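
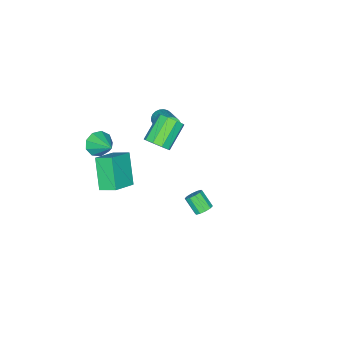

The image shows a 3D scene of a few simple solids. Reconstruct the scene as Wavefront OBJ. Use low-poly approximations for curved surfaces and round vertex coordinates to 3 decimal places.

v 0.444 -3.352 -5.419
v -0.434 -4.305 -3.779
v 0.208 -2.373 -4.976
v -0.67 -3.326 -3.337
v 1.97 -3.354 -4.603
v 1.092 -4.307 -2.964
v 1.734 -2.375 -4.161
v 0.856 -3.328 -2.521
v -3.836 -3.485 -2.852
v -3.375 -3.545 -3.278
v -2.404 -2.215 -2.414
v -2.864 -2.155 -1.988
v -3.516 -3.373 -3.383
v -2.545 -2.043 -2.519
v -3.706 -3.219 -3.408
v -2.734 -1.889 -2.544
v -3.915 -3.105 -3.348
v -2.944 -1.775 -2.484
v -4.112 -3.049 -3.213
v -3.141 -1.719 -2.349
v -4.268 -3.059 -3.022
v -3.296 -1.729 -2.158
v -4.357 -3.134 -2.806
v -3.386 -1.804 -1.942
v -4.367 -3.263 -2.597
v -3.396 -1.933 -1.733
v -4.296 -3.425 -2.426
v -3.325 -2.095 -1.562
v -4.155 -3.597 -2.321
v -3.184 -2.267 -1.457
v -3.966 -3.751 -2.296
v -2.994 -2.421 -1.432
v -3.756 -3.865 -2.356
v -2.785 -2.535 -1.492
v -3.559 -3.921 -2.491
v -2.588 -2.591 -1.627
v -3.404 -3.911 -2.682
v -2.432 -2.581 -1.818
v -3.314 -3.836 -2.898
v -2.343 -2.506 -2.034
v -3.304 -3.707 -3.107
v -2.333 -2.377 -2.243
v 2.426 4.031 -1.045
v 2.931 3.916 -1.087
v 2.82 3.153 -0.316
v 2.314 3.269 -0.275
v 2.899 4.145 -0.864
v 2.788 3.383 -0.093
v 2.687 4.331 -0.711
v 2.576 3.569 0.06
v 2.375 4.403 -0.685
v 2.264 3.64 0.086
v 2.082 4.332 -0.797
v 1.971 3.57 -0.026
v 1.92 4.147 -1.004
v 1.809 3.384 -0.233
v 1.952 3.917 -1.227
v 1.841 3.155 -0.456
v 2.164 3.731 -1.38
v 2.053 2.969 -0.609
v 2.476 3.66 -1.406
v 2.365 2.897 -0.635
v 2.769 3.73 -1.294
v 2.658 2.968 -0.523
v -1.061 -1.707 -1.908
v -0.634 -2.133 -1.381
v -2.073 -2.219 -0.286
v -2.499 -1.793 -0.812
v -0.585 -1.598 -1.274
v -2.023 -1.685 -0.179
v -0.758 -1.115 -1.463
v -2.196 -1.201 -0.368
v -1.072 -0.908 -1.86
v -2.511 -0.995 -0.765
v -1.382 -1.075 -2.279
v -2.82 -1.162 -1.184
v -1.541 -1.538 -2.525
v -2.979 -1.624 -1.43
v -1.475 -2.079 -2.481
v -2.914 -2.166 -1.386
v -1.216 -2.447 -2.17
v -2.654 -2.533 -1.074
v -0.884 -2.468 -1.735
v -2.322 -2.554 -0.64
v 0.848 -4.212 -1.797
v 1.632 -4.486 -1.812
v 1.312 -2.928 -1.003
v 1.529 -4.166 -2.27
v 1.108 -3.868 -2.506
v 0.565 -3.731 -2.411
v 0.155 -3.819 -2.028
v 0.069 -4.091 -1.538
v 0.348 -4.42 -1.168
v 0.861 -4.652 -1.093
v 1.368 -4.678 -1.347
f 2 4 1
f 5 2 1
f 1 4 3
f 3 5 1
f 2 8 4
f 6 2 5
f 6 8 2
f 4 8 3
f 7 5 3
f 3 8 7
f 7 6 5
f 8 6 7
f 10 9 13
f 10 13 11
f 11 13 14
f 11 14 12
f 13 9 15
f 13 15 14
f 14 15 16
f 14 16 12
f 15 9 17
f 15 17 16
f 16 17 18
f 16 18 12
f 17 9 19
f 17 19 18
f 18 19 20
f 18 20 12
f 19 9 21
f 19 21 20
f 20 21 22
f 20 22 12
f 21 9 23
f 21 23 22
f 22 23 24
f 22 24 12
f 23 9 25
f 23 25 24
f 24 25 26
f 24 26 12
f 25 9 27
f 25 27 26
f 26 27 28
f 26 28 12
f 27 9 29
f 27 29 28
f 28 29 30
f 28 30 12
f 29 9 31
f 29 31 30
f 30 31 32
f 30 32 12
f 31 9 33
f 31 33 32
f 32 33 34
f 32 34 12
f 33 9 35
f 33 35 34
f 34 35 36
f 34 36 12
f 35 9 37
f 35 37 36
f 36 37 38
f 36 38 12
f 37 9 39
f 37 39 38
f 38 39 40
f 38 40 12
f 39 9 41
f 39 41 40
f 40 41 42
f 40 42 12
f 41 9 10
f 41 10 42
f 42 10 11
f 42 11 12
f 44 43 47
f 44 47 45
f 45 47 48
f 45 48 46
f 47 43 49
f 47 49 48
f 48 49 50
f 48 50 46
f 49 43 51
f 49 51 50
f 50 51 52
f 50 52 46
f 51 43 53
f 51 53 52
f 52 53 54
f 52 54 46
f 53 43 55
f 53 55 54
f 54 55 56
f 54 56 46
f 55 43 57
f 55 57 56
f 56 57 58
f 56 58 46
f 57 43 59
f 57 59 58
f 58 59 60
f 58 60 46
f 59 43 61
f 59 61 60
f 60 61 62
f 60 62 46
f 61 43 63
f 61 63 62
f 62 63 64
f 62 64 46
f 63 43 44
f 63 44 64
f 64 44 45
f 64 45 46
f 66 65 69
f 66 69 67
f 67 69 70
f 67 70 68
f 69 65 71
f 69 71 70
f 70 71 72
f 70 72 68
f 71 65 73
f 71 73 72
f 72 73 74
f 72 74 68
f 73 65 75
f 73 75 74
f 74 75 76
f 74 76 68
f 75 65 77
f 75 77 76
f 76 77 78
f 76 78 68
f 77 65 79
f 77 79 78
f 78 79 80
f 78 80 68
f 79 65 81
f 79 81 80
f 80 81 82
f 80 82 68
f 81 65 83
f 81 83 82
f 82 83 84
f 82 84 68
f 83 65 66
f 83 66 84
f 84 66 67
f 84 67 68
f 86 85 88
f 86 88 87
f 88 85 89
f 88 89 87
f 89 85 90
f 89 90 87
f 90 85 91
f 90 91 87
f 91 85 92
f 91 92 87
f 92 85 93
f 92 93 87
f 93 85 94
f 93 94 87
f 94 85 95
f 94 95 87
f 95 85 86
f 95 86 87



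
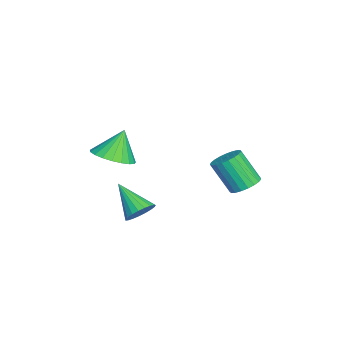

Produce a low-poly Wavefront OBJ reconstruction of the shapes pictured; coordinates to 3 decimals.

v 3.035 -2.809 0.79
v 4.016 -2.72 1.123
v 2.525 -2.351 2.17
v 3.939 -2.326 0.964
v 3.706 -2.015 0.775
v 3.357 -1.841 0.588
v 2.952 -1.835 0.436
v 2.561 -1.997 0.346
v 2.253 -2.299 0.332
v 2.079 -2.69 0.398
v 2.071 -3.101 0.531
v 2.229 -3.462 0.71
v 2.527 -3.71 0.902
v 2.913 -3.802 1.075
v 3.319 -3.722 1.199
v 3.677 -3.485 1.252
v 3.923 -3.13 1.225
v 4.217 -1.511 -1.915
v 4.857 -1.785 -1.61
v 3.223 -2.569 -0.785
v 4.798 -1.534 -1.426
v 4.639 -1.28 -1.327
v 4.408 -1.065 -1.33
v 4.143 -0.927 -1.434
v 3.891 -0.891 -1.621
v 3.695 -0.961 -1.859
v 3.59 -1.127 -2.107
v 3.593 -1.359 -2.322
v 3.704 -1.617 -2.466
v 3.904 -1.857 -2.515
v 4.157 -2.037 -2.46
v 4.422 -2.127 -2.311
v 4.65 -2.109 -2.094
v 4.804 -1.989 -1.846
v 0.519 2.771 -2.305
v 1.204 2.384 -2.371
v 0.826 1.461 -0.86
v 0.141 1.849 -0.795
v 1.29 2.644 -2.19
v 0.912 1.722 -0.68
v 1.243 2.927 -2.03
v 0.865 2.004 -0.519
v 1.07 3.182 -1.917
v 0.692 2.26 -0.406
v 0.802 3.367 -1.871
v 0.425 2.444 -0.36
v 0.485 3.449 -1.9
v 0.108 2.526 -0.389
v 0.174 3.413 -2
v -0.203 2.491 -0.489
v -0.077 3.267 -2.152
v -0.455 2.344 -0.641
v -0.226 3.034 -2.331
v -0.603 2.112 -0.82
v -0.245 2.757 -2.505
v -0.623 1.834 -0.994
v -0.133 2.482 -2.645
v -0.511 1.559 -1.134
v 0.092 2.257 -2.726
v -0.286 1.334 -1.216
v 0.391 2.121 -2.735
v 0.013 1.198 -1.224
v 0.712 2.097 -2.669
v 0.334 1.174 -1.158
v 1 2.19 -2.54
v 0.622 1.267 -1.029
f 2 1 4
f 2 4 3
f 4 1 5
f 4 5 3
f 5 1 6
f 5 6 3
f 6 1 7
f 6 7 3
f 7 1 8
f 7 8 3
f 8 1 9
f 8 9 3
f 9 1 10
f 9 10 3
f 10 1 11
f 10 11 3
f 11 1 12
f 11 12 3
f 12 1 13
f 12 13 3
f 13 1 14
f 13 14 3
f 14 1 15
f 14 15 3
f 15 1 16
f 15 16 3
f 16 1 17
f 16 17 3
f 17 1 2
f 17 2 3
f 19 18 21
f 19 21 20
f 21 18 22
f 21 22 20
f 22 18 23
f 22 23 20
f 23 18 24
f 23 24 20
f 24 18 25
f 24 25 20
f 25 18 26
f 25 26 20
f 26 18 27
f 26 27 20
f 27 18 28
f 27 28 20
f 28 18 29
f 28 29 20
f 29 18 30
f 29 30 20
f 30 18 31
f 30 31 20
f 31 18 32
f 31 32 20
f 32 18 33
f 32 33 20
f 33 18 34
f 33 34 20
f 34 18 19
f 34 19 20
f 36 35 39
f 36 39 37
f 37 39 40
f 37 40 38
f 39 35 41
f 39 41 40
f 40 41 42
f 40 42 38
f 41 35 43
f 41 43 42
f 42 43 44
f 42 44 38
f 43 35 45
f 43 45 44
f 44 45 46
f 44 46 38
f 45 35 47
f 45 47 46
f 46 47 48
f 46 48 38
f 47 35 49
f 47 49 48
f 48 49 50
f 48 50 38
f 49 35 51
f 49 51 50
f 50 51 52
f 50 52 38
f 51 35 53
f 51 53 52
f 52 53 54
f 52 54 38
f 53 35 55
f 53 55 54
f 54 55 56
f 54 56 38
f 55 35 57
f 55 57 56
f 56 57 58
f 56 58 38
f 57 35 59
f 57 59 58
f 58 59 60
f 58 60 38
f 59 35 61
f 59 61 60
f 60 61 62
f 60 62 38
f 61 35 63
f 61 63 62
f 62 63 64
f 62 64 38
f 63 35 65
f 63 65 64
f 64 65 66
f 64 66 38
f 65 35 36
f 65 36 66
f 66 36 37
f 66 37 38



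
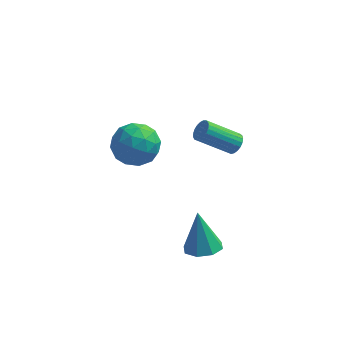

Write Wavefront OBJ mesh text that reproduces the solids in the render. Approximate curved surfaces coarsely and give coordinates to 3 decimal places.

v 4.654 0.439 0.647
v 4.912 0.621 1.048
v 3.584 0.243 2.074
v 3.326 0.061 1.673
v 4.809 0.794 0.979
v 3.481 0.415 2.005
v 4.68 0.905 0.853
v 3.352 0.527 1.879
v 4.547 0.936 0.691
v 3.219 0.557 1.717
v 4.431 0.881 0.522
v 3.103 0.502 1.547
v 4.355 0.749 0.374
v 3.027 0.371 1.4
v 4.33 0.564 0.274
v 3.002 0.186 1.299
v 4.361 0.357 0.238
v 3.033 -0.021 1.263
v 4.443 0.165 0.273
v 3.115 -0.213 1.298
v 4.561 0.02 0.372
v 3.233 -0.359 1.398
v 4.695 -0.053 0.519
v 3.368 -0.431 1.545
v 4.823 -0.04 0.689
v 3.495 -0.419 1.714
v 4.921 0.055 0.851
v 3.593 -0.323 1.876
v 4.973 0.217 0.978
v 3.645 -0.162 2.003
v 4.969 0.417 1.047
v 3.641 0.039 2.073
v 1.128 -1.977 3.232
v 2.078 -2.364 3.136
v 0.522 -3.516 3.444
v 1.472 -3.903 3.348
v 1.225 -3.346 4.179
v 1.599 -2.395 4.048
v 1.001 -3.485 2.532
v 1.375 -2.534 2.401
v 1.999 -3.296 2.703
v 2.138 -3.21 3.72
v 0.462 -2.67 2.86
v 0.601 -2.584 3.877
v 1.656 -2.035 3.165
v 0.944 -3.845 3.415
v 0.799 -3.517 3.903
v 1.357 -3.745 3.846
v 1.375 -2.054 3.702
v 1.933 -2.281 3.645
v 1.432 -2.859 4.258
v 0.667 -3.599 2.935
v 1.225 -3.826 2.878
v 1.243 -2.135 2.734
v 1.801 -2.363 2.677
v 1.168 -3.021 2.322
v 2.168 -2.811 2.854
v 1.812 -3.715 2.979
v 1.535 -3.469 2.5
v 1.755 -2.91 2.423
v 2.25 -2.76 3.452
v 1.894 -3.665 3.577
v 1.748 -3.338 4.065
v 1.968 -2.779 3.988
v 2.204 -3.308 3.198
v 0.706 -2.215 3.003
v 0.35 -3.12 3.128
v 0.632 -3.101 2.592
v 0.852 -2.542 2.515
v 0.788 -2.165 3.601
v 0.432 -3.069 3.726
v 0.845 -2.97 4.157
v 1.065 -2.411 4.08
v 0.396 -2.572 3.382
v 4.078 -3.805 -2.009
v 4.856 -3.887 -1.842
v 3.762 -3.295 -0.291
v 4.716 -3.323 -2.035
v 4.203 -3.041 -2.213
v 3.616 -3.207 -2.272
v 3.3 -3.723 -2.177
v 3.44 -4.287 -1.984
v 3.954 -4.568 -1.806
v 4.54 -4.403 -1.747
f 2 1 5
f 2 5 3
f 3 5 6
f 3 6 4
f 5 1 7
f 5 7 6
f 6 7 8
f 6 8 4
f 7 1 9
f 7 9 8
f 8 9 10
f 8 10 4
f 9 1 11
f 9 11 10
f 10 11 12
f 10 12 4
f 11 1 13
f 11 13 12
f 12 13 14
f 12 14 4
f 13 1 15
f 13 15 14
f 14 15 16
f 14 16 4
f 15 1 17
f 15 17 16
f 16 17 18
f 16 18 4
f 17 1 19
f 17 19 18
f 18 19 20
f 18 20 4
f 19 1 21
f 19 21 20
f 20 21 22
f 20 22 4
f 21 1 23
f 21 23 22
f 22 23 24
f 22 24 4
f 23 1 25
f 23 25 24
f 24 25 26
f 24 26 4
f 25 1 27
f 25 27 26
f 26 27 28
f 26 28 4
f 27 1 29
f 27 29 28
f 28 29 30
f 28 30 4
f 29 1 31
f 29 31 30
f 30 31 32
f 30 32 4
f 31 1 2
f 31 2 32
f 32 2 3
f 32 3 4
f 33 70 49
f 70 44 73
f 49 73 38
f 70 73 49
f 33 49 45
f 49 38 50
f 45 50 34
f 49 50 45
f 33 45 54
f 45 34 55
f 54 55 40
f 45 55 54
f 33 54 66
f 54 40 69
f 66 69 43
f 54 69 66
f 33 66 70
f 66 43 74
f 70 74 44
f 66 74 70
f 34 50 61
f 50 38 64
f 61 64 42
f 50 64 61
f 38 73 51
f 73 44 72
f 51 72 37
f 73 72 51
f 44 74 71
f 74 43 67
f 71 67 35
f 74 67 71
f 43 69 68
f 69 40 56
f 68 56 39
f 69 56 68
f 40 55 60
f 55 34 57
f 60 57 41
f 55 57 60
f 36 62 48
f 62 42 63
f 48 63 37
f 62 63 48
f 36 48 46
f 48 37 47
f 46 47 35
f 48 47 46
f 36 46 53
f 46 35 52
f 53 52 39
f 46 52 53
f 36 53 58
f 53 39 59
f 58 59 41
f 53 59 58
f 36 58 62
f 58 41 65
f 62 65 42
f 58 65 62
f 37 63 51
f 63 42 64
f 51 64 38
f 63 64 51
f 35 47 71
f 47 37 72
f 71 72 44
f 47 72 71
f 39 52 68
f 52 35 67
f 68 67 43
f 52 67 68
f 41 59 60
f 59 39 56
f 60 56 40
f 59 56 60
f 42 65 61
f 65 41 57
f 61 57 34
f 65 57 61
f 76 75 78
f 76 78 77
f 78 75 79
f 78 79 77
f 79 75 80
f 79 80 77
f 80 75 81
f 80 81 77
f 81 75 82
f 81 82 77
f 82 75 83
f 82 83 77
f 83 75 84
f 83 84 77
f 84 75 76
f 84 76 77



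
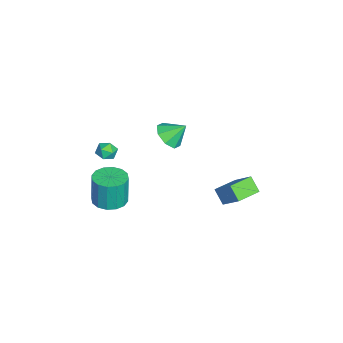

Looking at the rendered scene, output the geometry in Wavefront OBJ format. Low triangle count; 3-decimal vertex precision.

v 1.636 -0.29 2.783
v 2.401 0.067 2.417
v 1.624 0.63 3.657
v 1.815 0.332 2.13
v 1.125 0.233 2.225
v 0.734 -0.173 2.647
v 0.871 -0.648 3.149
v 1.457 -0.913 3.436
v 2.147 -0.814 3.341
v 2.538 -0.408 2.919
v 2.557 -3.38 -2.058
v 3.1 -2.552 -2.042
v 2.986 -2.513 -0.186
v 2.443 -3.34 -0.202
v 2.615 -2.392 -2.075
v 2.501 -2.352 -0.219
v 2.114 -2.496 -2.104
v 2 -2.456 -0.248
v 1.732 -2.837 -2.12
v 1.617 -2.797 -0.264
v 1.571 -3.323 -2.12
v 1.456 -3.284 -0.264
v 1.674 -3.825 -2.103
v 1.56 -3.785 -0.247
v 2.014 -4.207 -2.074
v 1.9 -4.168 -0.218
v 2.499 -4.368 -2.041
v 2.385 -4.328 -0.185
v 3 -4.264 -2.012
v 2.886 -4.224 -0.156
v 3.383 -3.923 -1.996
v 3.268 -3.883 -0.14
v 3.544 -3.436 -1.996
v 3.429 -3.397 -0.14
v 3.44 -2.935 -2.013
v 3.326 -2.895 -0.157
v 2.233 -3.148 1.188
v 2.559 -3.662 1.422
v 1.381 -3.438 1.738
v 1.707 -3.952 1.972
v 1.872 -3.349 2.158
v 2.398 -3.17 1.818
v 1.542 -3.93 1.342
v 2.068 -3.751 1.002
v 2.132 -4.145 1.517
v 2.335 -3.786 2.022
v 1.605 -3.314 1.138
v 1.808 -2.955 1.643
v 0.054 3.681 -3.602
v -0.509 3.195 -2.834
v 0.878 4.558 -2.444
v 0.315 4.071 -1.675
v 1.085 2.609 -3.525
v 0.522 2.122 -2.756
v 1.909 3.485 -2.366
v 1.346 2.999 -1.598
f 2 1 4
f 2 4 3
f 4 1 5
f 4 5 3
f 5 1 6
f 5 6 3
f 6 1 7
f 6 7 3
f 7 1 8
f 7 8 3
f 8 1 9
f 8 9 3
f 9 1 10
f 9 10 3
f 10 1 2
f 10 2 3
f 12 11 15
f 12 15 13
f 13 15 16
f 13 16 14
f 15 11 17
f 15 17 16
f 16 17 18
f 16 18 14
f 17 11 19
f 17 19 18
f 18 19 20
f 18 20 14
f 19 11 21
f 19 21 20
f 20 21 22
f 20 22 14
f 21 11 23
f 21 23 22
f 22 23 24
f 22 24 14
f 23 11 25
f 23 25 24
f 24 25 26
f 24 26 14
f 25 11 27
f 25 27 26
f 26 27 28
f 26 28 14
f 27 11 29
f 27 29 28
f 28 29 30
f 28 30 14
f 29 11 31
f 29 31 30
f 30 31 32
f 30 32 14
f 31 11 33
f 31 33 32
f 32 33 34
f 32 34 14
f 33 11 35
f 33 35 34
f 34 35 36
f 34 36 14
f 35 11 12
f 35 12 36
f 36 12 13
f 36 13 14
f 37 48 42
f 37 42 38
f 37 38 44
f 37 44 47
f 37 47 48
f 38 42 46
f 42 48 41
f 48 47 39
f 47 44 43
f 44 38 45
f 40 46 41
f 40 41 39
f 40 39 43
f 40 43 45
f 40 45 46
f 41 46 42
f 39 41 48
f 43 39 47
f 45 43 44
f 46 45 38
f 50 52 49
f 53 50 49
f 49 52 51
f 51 53 49
f 50 56 52
f 54 50 53
f 54 56 50
f 52 56 51
f 55 53 51
f 51 56 55
f 55 54 53
f 56 54 55



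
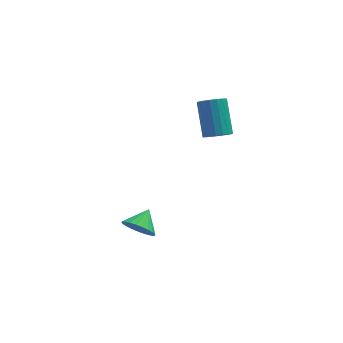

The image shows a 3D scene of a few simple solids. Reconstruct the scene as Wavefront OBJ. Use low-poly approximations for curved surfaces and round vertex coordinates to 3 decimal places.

v -3.391 -2.617 -3.574
v -2.915 -3.281 -3.05
v -2.749 -1.663 -2.946
v -2.684 -3.241 -3.347
v -2.56 -3.107 -3.678
v -2.563 -2.898 -3.994
v -2.692 -2.646 -4.245
v -2.927 -2.39 -4.395
v -3.233 -2.168 -4.419
v -3.563 -2.015 -4.314
v -3.867 -1.953 -4.097
v -4.098 -1.993 -3.8
v -4.222 -2.128 -3.469
v -4.219 -2.337 -3.153
v -4.09 -2.588 -2.902
v -3.855 -2.845 -2.753
v -3.549 -3.066 -2.728
v -3.219 -3.219 -2.833
v 0.915 -0.827 2.203
v 1.281 -0.333 1.708
v 1.151 1.241 3.181
v 0.785 0.747 3.677
v 0.915 -0.287 1.626
v 0.785 1.287 3.1
v 0.548 -0.365 1.677
v 0.419 1.209 3.151
v 0.266 -0.549 1.849
v 0.136 1.025 3.323
v 0.132 -0.796 2.101
v 0.002 0.777 3.575
v 0.178 -1.051 2.377
v 0.048 0.523 3.851
v 0.392 -1.254 2.613
v 0.262 0.32 4.087
v 0.726 -1.359 2.755
v 0.597 0.214 4.229
v 1.104 -1.343 2.771
v 0.974 0.231 4.245
v 1.438 -1.208 2.656
v 1.308 0.366 4.13
v 1.652 -0.986 2.438
v 1.522 0.588 3.912
v 1.698 -0.727 2.166
v 1.568 0.846 3.64
v 1.564 -0.491 1.902
v 1.434 1.082 3.376
f 2 1 4
f 2 4 3
f 4 1 5
f 4 5 3
f 5 1 6
f 5 6 3
f 6 1 7
f 6 7 3
f 7 1 8
f 7 8 3
f 8 1 9
f 8 9 3
f 9 1 10
f 9 10 3
f 10 1 11
f 10 11 3
f 11 1 12
f 11 12 3
f 12 1 13
f 12 13 3
f 13 1 14
f 13 14 3
f 14 1 15
f 14 15 3
f 15 1 16
f 15 16 3
f 16 1 17
f 16 17 3
f 17 1 18
f 17 18 3
f 18 1 2
f 18 2 3
f 20 19 23
f 20 23 21
f 21 23 24
f 21 24 22
f 23 19 25
f 23 25 24
f 24 25 26
f 24 26 22
f 25 19 27
f 25 27 26
f 26 27 28
f 26 28 22
f 27 19 29
f 27 29 28
f 28 29 30
f 28 30 22
f 29 19 31
f 29 31 30
f 30 31 32
f 30 32 22
f 31 19 33
f 31 33 32
f 32 33 34
f 32 34 22
f 33 19 35
f 33 35 34
f 34 35 36
f 34 36 22
f 35 19 37
f 35 37 36
f 36 37 38
f 36 38 22
f 37 19 39
f 37 39 38
f 38 39 40
f 38 40 22
f 39 19 41
f 39 41 40
f 40 41 42
f 40 42 22
f 41 19 43
f 41 43 42
f 42 43 44
f 42 44 22
f 43 19 45
f 43 45 44
f 44 45 46
f 44 46 22
f 45 19 20
f 45 20 46
f 46 20 21
f 46 21 22



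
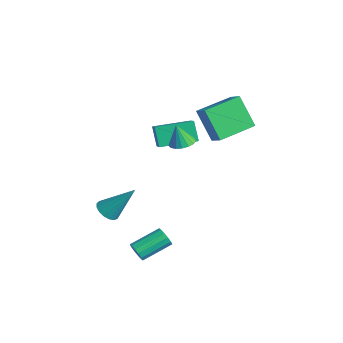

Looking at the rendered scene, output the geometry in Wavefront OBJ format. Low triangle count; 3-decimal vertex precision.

v 0.868 -1.488 1.714
v 1.413 -1.195 1.874
v 0.652 -1.692 2.826
v 1.206 -0.969 1.875
v 0.921 -0.863 1.84
v 0.624 -0.899 1.775
v 0.382 -1.071 1.697
v 0.252 -1.338 1.623
v 0.263 -1.639 1.57
v 0.412 -1.906 1.549
v 0.666 -2.077 1.567
v 0.965 -2.113 1.618
v 1.243 -2.006 1.692
v 1.434 -1.78 1.77
v 1.496 -1.487 1.836
v -0.987 -4.417 -3.208
v -0.4 -4.37 -3.507
v -0.293 -3.323 -1.672
v -0.56 -4.119 -3.614
v -0.818 -3.937 -3.627
v -1.114 -3.864 -3.545
v -1.381 -3.919 -3.385
v -1.558 -4.087 -3.185
v -1.604 -4.332 -2.99
v -1.509 -4.596 -2.845
v -1.294 -4.819 -2.783
v -1.009 -4.95 -2.819
v -0.719 -4.959 -2.943
v -0.49 -4.844 -3.128
v -0.375 -4.632 -3.332
v 2.27 -4.512 -3.877
v 2.489 -4.331 -4.324
v 2.49 -2.867 -3.73
v 2.27 -3.048 -3.283
v 2.194 -4.315 -4.363
v 2.194 -2.851 -3.769
v 1.922 -4.362 -4.247
v 1.923 -2.897 -3.654
v 1.761 -4.456 -4.014
v 1.762 -2.992 -3.421
v 1.761 -4.568 -3.738
v 1.762 -3.104 -3.144
v 1.923 -4.663 -3.505
v 1.924 -3.198 -2.912
v 2.195 -4.709 -3.39
v 2.196 -3.245 -2.797
v 2.491 -4.693 -3.43
v 2.491 -3.229 -2.837
v 2.716 -4.62 -3.612
v 2.717 -3.155 -3.018
v 2.8 -4.512 -3.878
v 2.8 -3.048 -3.284
v 2.715 -4.404 -4.143
v 2.716 -2.94 -3.549
v 0.482 0.224 1.091
v -0.466 -0.091 2.636
v 0.231 2.173 1.333
v -0.717 1.858 2.879
v 1.237 0.262 1.561
v 0.289 -0.053 3.107
v 0.986 2.211 1.804
v 0.038 1.896 3.349
v -2.749 -1.22 0.556
v -1.113 -1.894 1.706
v -2.188 0.518 0.777
v -0.552 -0.155 1.927
v -2.108 -1.305 -0.407
v -0.472 -1.978 0.743
v -1.547 0.434 -0.186
v 0.089 -0.24 0.964
f 2 1 4
f 2 4 3
f 4 1 5
f 4 5 3
f 5 1 6
f 5 6 3
f 6 1 7
f 6 7 3
f 7 1 8
f 7 8 3
f 8 1 9
f 8 9 3
f 9 1 10
f 9 10 3
f 10 1 11
f 10 11 3
f 11 1 12
f 11 12 3
f 12 1 13
f 12 13 3
f 13 1 14
f 13 14 3
f 14 1 15
f 14 15 3
f 15 1 2
f 15 2 3
f 17 16 19
f 17 19 18
f 19 16 20
f 19 20 18
f 20 16 21
f 20 21 18
f 21 16 22
f 21 22 18
f 22 16 23
f 22 23 18
f 23 16 24
f 23 24 18
f 24 16 25
f 24 25 18
f 25 16 26
f 25 26 18
f 26 16 27
f 26 27 18
f 27 16 28
f 27 28 18
f 28 16 29
f 28 29 18
f 29 16 30
f 29 30 18
f 30 16 17
f 30 17 18
f 32 31 35
f 32 35 33
f 33 35 36
f 33 36 34
f 35 31 37
f 35 37 36
f 36 37 38
f 36 38 34
f 37 31 39
f 37 39 38
f 38 39 40
f 38 40 34
f 39 31 41
f 39 41 40
f 40 41 42
f 40 42 34
f 41 31 43
f 41 43 42
f 42 43 44
f 42 44 34
f 43 31 45
f 43 45 44
f 44 45 46
f 44 46 34
f 45 31 47
f 45 47 46
f 46 47 48
f 46 48 34
f 47 31 49
f 47 49 48
f 48 49 50
f 48 50 34
f 49 31 51
f 49 51 50
f 50 51 52
f 50 52 34
f 51 31 53
f 51 53 52
f 52 53 54
f 52 54 34
f 53 31 32
f 53 32 54
f 54 32 33
f 54 33 34
f 56 58 55
f 59 56 55
f 55 58 57
f 57 59 55
f 56 62 58
f 60 56 59
f 60 62 56
f 58 62 57
f 61 59 57
f 57 62 61
f 61 60 59
f 62 60 61
f 64 66 63
f 67 64 63
f 63 66 65
f 65 67 63
f 64 70 66
f 68 64 67
f 68 70 64
f 66 70 65
f 69 67 65
f 65 70 69
f 69 68 67
f 70 68 69



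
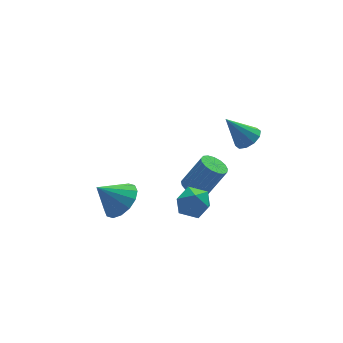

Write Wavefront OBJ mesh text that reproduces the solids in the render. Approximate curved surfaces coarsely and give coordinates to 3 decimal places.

v -2.83 -0.74 0.169
v -2.128 -0.508 0.797
v -3.81 -0.54 1.191
v -2.261 -0.073 0.584
v -2.547 0.183 0.26
v -2.908 0.192 -0.089
v -3.249 -0.049 -0.368
v -3.477 -0.476 -0.503
v -3.532 -0.973 -0.459
v -3.399 -1.407 -0.246
v -3.113 -1.663 0.078
v -2.752 -1.672 0.427
v -2.411 -1.431 0.706
v -2.183 -1.005 0.842
v 2.696 -1.083 2.955
v 3.039 -1.531 3.316
v 1.804 -0.757 4.205
v 3.227 -1.164 3.355
v 3.212 -0.767 3.24
v 3 -0.49 3.017
v 2.672 -0.44 2.77
v 2.353 -0.636 2.593
v 2.164 -1.002 2.555
v 2.179 -1.4 2.669
v 2.391 -1.677 2.893
v 2.719 -1.727 3.14
v 0.804 0.204 -0.85
v 1.37 0.368 -1.168
v 2.222 0.22 0.272
v 1.656 0.056 0.59
v 1.253 0.65 -1.07
v 2.105 0.502 0.37
v 1.033 0.83 -0.921
v 1.885 0.681 0.519
v 0.76 0.866 -0.756
v 1.613 0.718 0.684
v 0.498 0.751 -0.613
v 1.35 0.602 0.828
v 0.305 0.51 -0.523
v 1.158 0.362 0.917
v 0.227 0.2 -0.509
v 1.079 0.051 0.931
v 0.281 -0.11 -0.573
v 1.133 -0.258 0.867
v 0.455 -0.348 -0.7
v 1.307 -0.496 0.74
v 0.708 -0.459 -0.862
v 1.561 -0.607 0.578
v 0.984 -0.418 -1.021
v 1.836 -0.567 0.419
v 1.218 -0.235 -1.141
v 2.07 -0.383 0.3
v 1.358 0.049 -1.194
v 2.21 -0.1 0.246
v 0.213 -0.635 0.091
v 0.916 -1.108 -0.069
v -0.436 -1.232 -0.991
v 0.267 -1.705 -1.151
v -0.202 -1.855 -0.443
v 0.199 -1.487 0.225
v 0.281 -0.853 -1.285
v 0.682 -0.485 -0.617
v 0.958 -1.243 -0.92
v 0.659 -1.863 -0.399
v -0.179 -0.477 -0.661
v -0.478 -1.097 -0.14
f 2 1 4
f 2 4 3
f 4 1 5
f 4 5 3
f 5 1 6
f 5 6 3
f 6 1 7
f 6 7 3
f 7 1 8
f 7 8 3
f 8 1 9
f 8 9 3
f 9 1 10
f 9 10 3
f 10 1 11
f 10 11 3
f 11 1 12
f 11 12 3
f 12 1 13
f 12 13 3
f 13 1 14
f 13 14 3
f 14 1 2
f 14 2 3
f 16 15 18
f 16 18 17
f 18 15 19
f 18 19 17
f 19 15 20
f 19 20 17
f 20 15 21
f 20 21 17
f 21 15 22
f 21 22 17
f 22 15 23
f 22 23 17
f 23 15 24
f 23 24 17
f 24 15 25
f 24 25 17
f 25 15 26
f 25 26 17
f 26 15 16
f 26 16 17
f 28 27 31
f 28 31 29
f 29 31 32
f 29 32 30
f 31 27 33
f 31 33 32
f 32 33 34
f 32 34 30
f 33 27 35
f 33 35 34
f 34 35 36
f 34 36 30
f 35 27 37
f 35 37 36
f 36 37 38
f 36 38 30
f 37 27 39
f 37 39 38
f 38 39 40
f 38 40 30
f 39 27 41
f 39 41 40
f 40 41 42
f 40 42 30
f 41 27 43
f 41 43 42
f 42 43 44
f 42 44 30
f 43 27 45
f 43 45 44
f 44 45 46
f 44 46 30
f 45 27 47
f 45 47 46
f 46 47 48
f 46 48 30
f 47 27 49
f 47 49 48
f 48 49 50
f 48 50 30
f 49 27 51
f 49 51 50
f 50 51 52
f 50 52 30
f 51 27 53
f 51 53 52
f 52 53 54
f 52 54 30
f 53 27 28
f 53 28 54
f 54 28 29
f 54 29 30
f 55 66 60
f 55 60 56
f 55 56 62
f 55 62 65
f 55 65 66
f 56 60 64
f 60 66 59
f 66 65 57
f 65 62 61
f 62 56 63
f 58 64 59
f 58 59 57
f 58 57 61
f 58 61 63
f 58 63 64
f 59 64 60
f 57 59 66
f 61 57 65
f 63 61 62
f 64 63 56



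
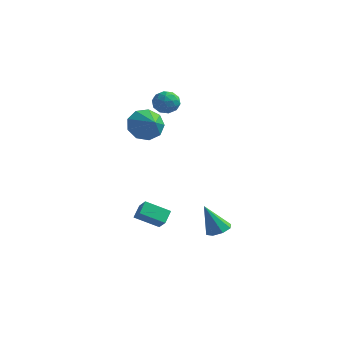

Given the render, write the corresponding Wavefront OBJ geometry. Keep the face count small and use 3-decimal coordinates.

v -0.849 -0.383 2.438
v -0.264 0.072 1.723
v 0.229 -0.977 2.942
v -0.306 0.481 2.295
v -0.603 0.485 2.934
v -1.015 0.083 3.341
v -1.349 -0.537 3.325
v -1.449 -1.085 2.894
v -1.269 -1.305 2.249
v -0.892 -1.093 1.693
v -0.495 -0.549 1.485
v -2.639 3.252 3.377
v -1.926 3.607 3.304
v -2.254 2.313 2.576
v -1.541 2.668 2.503
v -1.75 2.331 3.197
v -1.988 2.911 3.692
v -2.192 3.009 2.188
v -2.43 3.589 2.683
v -1.65 3.457 2.569
v -1.377 3.037 3.192
v -2.803 2.883 2.688
v -2.53 2.463 3.311
v -2.316 3.512 3.411
v -1.864 2.408 2.469
v -1.986 2.21 2.877
v -1.568 2.418 2.834
v -2.353 3.103 3.639
v -1.934 3.312 3.595
v -1.83 2.561 3.533
v -2.246 2.608 2.285
v -1.827 2.817 2.241
v -2.612 3.502 3.046
v -2.194 3.71 3.003
v -2.35 3.359 2.347
v -1.735 3.632 2.936
v -1.509 3.08 2.465
v -1.891 3.281 2.28
v -2.031 3.622 2.571
v -1.575 3.386 3.302
v -1.348 2.834 2.831
v -1.471 2.636 3.239
v -1.611 2.977 3.53
v -1.413 3.297 2.87
v -2.832 3.086 3.049
v -2.605 2.534 2.578
v -2.569 2.943 2.35
v -2.709 3.284 2.641
v -2.671 2.84 3.415
v -2.445 2.288 2.944
v -2.149 2.298 3.309
v -2.289 2.639 3.6
v -2.767 2.623 3.01
v -0.374 -1.997 -3.426
v 0.23 -2.282 -2.9
v -0.541 -1.314 -2.864
v 0.063 -1.599 -2.338
v 0.617 -1.181 -4.122
v 1.221 -1.466 -3.596
v 0.45 -0.498 -3.56
v 1.054 -0.783 -3.034
v 2.655 1.107 -4.549
v 3.33 1.176 -4.307
v 2.105 0.593 -2.871
v 3.04 1.642 -4.26
v 2.524 1.795 -4.382
v 2.086 1.545 -4.602
v 1.981 1.038 -4.792
v 2.27 0.572 -4.839
v 2.786 0.419 -4.717
v 3.224 0.669 -4.497
f 2 1 4
f 2 4 3
f 4 1 5
f 4 5 3
f 5 1 6
f 5 6 3
f 6 1 7
f 6 7 3
f 7 1 8
f 7 8 3
f 8 1 9
f 8 9 3
f 9 1 10
f 9 10 3
f 10 1 11
f 10 11 3
f 11 1 2
f 11 2 3
f 12 49 28
f 49 23 52
f 28 52 17
f 49 52 28
f 12 28 24
f 28 17 29
f 24 29 13
f 28 29 24
f 12 24 33
f 24 13 34
f 33 34 19
f 24 34 33
f 12 33 45
f 33 19 48
f 45 48 22
f 33 48 45
f 12 45 49
f 45 22 53
f 49 53 23
f 45 53 49
f 13 29 40
f 29 17 43
f 40 43 21
f 29 43 40
f 17 52 30
f 52 23 51
f 30 51 16
f 52 51 30
f 23 53 50
f 53 22 46
f 50 46 14
f 53 46 50
f 22 48 47
f 48 19 35
f 47 35 18
f 48 35 47
f 19 34 39
f 34 13 36
f 39 36 20
f 34 36 39
f 15 41 27
f 41 21 42
f 27 42 16
f 41 42 27
f 15 27 25
f 27 16 26
f 25 26 14
f 27 26 25
f 15 25 32
f 25 14 31
f 32 31 18
f 25 31 32
f 15 32 37
f 32 18 38
f 37 38 20
f 32 38 37
f 15 37 41
f 37 20 44
f 41 44 21
f 37 44 41
f 16 42 30
f 42 21 43
f 30 43 17
f 42 43 30
f 14 26 50
f 26 16 51
f 50 51 23
f 26 51 50
f 18 31 47
f 31 14 46
f 47 46 22
f 31 46 47
f 20 38 39
f 38 18 35
f 39 35 19
f 38 35 39
f 21 44 40
f 44 20 36
f 40 36 13
f 44 36 40
f 55 57 54
f 58 55 54
f 54 57 56
f 56 58 54
f 55 61 57
f 59 55 58
f 59 61 55
f 57 61 56
f 60 58 56
f 56 61 60
f 60 59 58
f 61 59 60
f 63 62 65
f 63 65 64
f 65 62 66
f 65 66 64
f 66 62 67
f 66 67 64
f 67 62 68
f 67 68 64
f 68 62 69
f 68 69 64
f 69 62 70
f 69 70 64
f 70 62 71
f 70 71 64
f 71 62 63
f 71 63 64



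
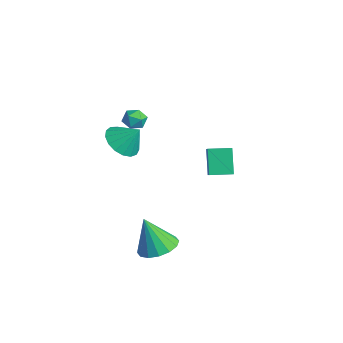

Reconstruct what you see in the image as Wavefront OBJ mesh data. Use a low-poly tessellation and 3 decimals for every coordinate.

v 2.919 -3.512 -4.423
v 3.878 -3.936 -4.267
v 2.401 -4.008 -2.577
v 3.928 -3.412 -4.112
v 3.708 -2.915 -4.04
v 3.276 -2.578 -4.071
v 2.749 -2.49 -4.196
v 2.268 -2.677 -4.381
v 1.961 -3.087 -4.578
v 1.911 -3.611 -4.733
v 2.131 -4.108 -4.805
v 2.563 -4.446 -4.774
v 3.09 -4.533 -4.65
v 3.571 -4.347 -4.464
v 0.117 0.523 -0.529
v 0.79 0.24 0.014
v 0.578 1.619 -0.529
v 1.252 1.336 0.013
v 0.968 0.164 -1.773
v 1.642 -0.119 -1.231
v 1.43 1.26 -1.774
v 2.103 0.977 -1.231
v 0.057 -2.612 2.748
v 0.334 -3.015 2.301
v -0.594 -3.405 3.059
v -0.317 -3.808 2.612
v 0.031 -3.61 3.14
v 0.433 -3.12 2.948
v -0.693 -3.3 2.412
v -0.291 -2.81 2.22
v -0.13 -3.44 2.094
v 0.318 -3.632 2.543
v -0.578 -2.788 2.817
v -0.13 -2.98 3.266
v -1.473 -3.25 0.242
v -0.571 -3.233 -0.296
v -0.867 -2.59 1.278
v -0.801 -2.807 -0.433
v -1.185 -2.483 -0.415
v -1.635 -2.335 -0.247
v -2.047 -2.396 0.034
v -2.328 -2.653 0.362
v -2.413 -3.046 0.662
v -2.283 -3.487 0.866
v -1.967 -3.873 0.928
v -1.538 -4.116 0.832
v -1.094 -4.161 0.601
v -0.737 -3.997 0.287
v -0.548 -3.662 -0.036
f 2 1 4
f 2 4 3
f 4 1 5
f 4 5 3
f 5 1 6
f 5 6 3
f 6 1 7
f 6 7 3
f 7 1 8
f 7 8 3
f 8 1 9
f 8 9 3
f 9 1 10
f 9 10 3
f 10 1 11
f 10 11 3
f 11 1 12
f 11 12 3
f 12 1 13
f 12 13 3
f 13 1 14
f 13 14 3
f 14 1 2
f 14 2 3
f 16 18 15
f 19 16 15
f 15 18 17
f 17 19 15
f 16 22 18
f 20 16 19
f 20 22 16
f 18 22 17
f 21 19 17
f 17 22 21
f 21 20 19
f 22 20 21
f 23 34 28
f 23 28 24
f 23 24 30
f 23 30 33
f 23 33 34
f 24 28 32
f 28 34 27
f 34 33 25
f 33 30 29
f 30 24 31
f 26 32 27
f 26 27 25
f 26 25 29
f 26 29 31
f 26 31 32
f 27 32 28
f 25 27 34
f 29 25 33
f 31 29 30
f 32 31 24
f 36 35 38
f 36 38 37
f 38 35 39
f 38 39 37
f 39 35 40
f 39 40 37
f 40 35 41
f 40 41 37
f 41 35 42
f 41 42 37
f 42 35 43
f 42 43 37
f 43 35 44
f 43 44 37
f 44 35 45
f 44 45 37
f 45 35 46
f 45 46 37
f 46 35 47
f 46 47 37
f 47 35 48
f 47 48 37
f 48 35 49
f 48 49 37
f 49 35 36
f 49 36 37



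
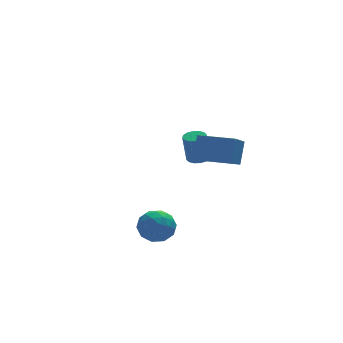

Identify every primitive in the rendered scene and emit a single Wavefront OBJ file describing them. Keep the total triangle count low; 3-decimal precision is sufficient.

v -3.378 -3.991 -2.494
v -2.943 -3.425 -1.666
v -1.897 -3.755 -3.434
v -1.462 -3.189 -2.606
v -1.63 -4.264 -2.504
v -2.545 -4.41 -1.923
v -2.295 -2.77 -3.177
v -3.21 -2.916 -2.596
v -2.274 -2.67 -2.088
v -1.862 -3.594 -1.672
v -2.978 -3.586 -3.428
v -2.566 -4.51 -3.012
v -3.29 -3.729 -1.998
v -1.55 -3.451 -3.102
v -1.648 -4.084 -3.042
v -1.392 -3.751 -2.556
v -3.056 -4.308 -2.149
v -2.801 -3.975 -1.662
v -2.029 -4.469 -2.154
v -2.039 -3.205 -3.438
v -1.784 -2.872 -2.951
v -3.448 -3.429 -2.544
v -3.192 -3.096 -2.058
v -2.811 -2.711 -2.946
v -2.641 -2.952 -1.759
v -1.771 -2.813 -2.311
v -2.261 -2.567 -2.647
v -2.799 -2.653 -2.306
v -2.4 -3.495 -1.515
v -1.529 -3.356 -2.067
v -1.628 -3.989 -2.007
v -2.166 -4.074 -1.665
v -2.006 -3.051 -1.763
v -3.311 -3.824 -3.033
v -2.44 -3.685 -3.585
v -2.674 -3.106 -3.435
v -3.212 -3.191 -3.093
v -3.069 -4.367 -2.789
v -2.199 -4.228 -3.341
v -2.041 -4.527 -2.794
v -2.579 -4.613 -2.453
v -2.834 -4.129 -3.337
v 2.142 3.634 -1.895
v 2.772 3.871 -1.794
v 2.507 3.803 0.016
v 1.878 3.566 -0.085
v 2.568 4.158 -1.813
v 2.304 4.089 -0.003
v 2.251 4.304 -1.854
v 1.986 4.236 -0.044
v 1.904 4.271 -1.906
v 1.64 4.203 -0.096
v 1.621 4.067 -1.955
v 1.357 3.999 -0.145
v 1.478 3.747 -1.988
v 1.214 3.679 -0.178
v 1.513 3.397 -1.996
v 1.248 3.329 -0.186
v 1.716 3.111 -1.977
v 1.452 3.042 -0.167
v 2.034 2.964 -1.936
v 1.769 2.896 -0.126
v 2.38 2.997 -1.884
v 2.116 2.929 -0.074
v 2.663 3.201 -1.835
v 2.399 3.133 -0.025
v 2.806 3.521 -1.802
v 2.542 3.453 0.008
v -0.156 -2.584 1.606
v 0.307 -1.883 2.884
v 0.621 -1.737 0.86
v 1.084 -1.036 2.139
v 1.476 -3.944 1.761
v 1.939 -3.243 3.04
v 2.253 -3.097 1.016
v 2.716 -2.396 2.294
f 1 38 17
f 38 12 41
f 17 41 6
f 38 41 17
f 1 17 13
f 17 6 18
f 13 18 2
f 17 18 13
f 1 13 22
f 13 2 23
f 22 23 8
f 13 23 22
f 1 22 34
f 22 8 37
f 34 37 11
f 22 37 34
f 1 34 38
f 34 11 42
f 38 42 12
f 34 42 38
f 2 18 29
f 18 6 32
f 29 32 10
f 18 32 29
f 6 41 19
f 41 12 40
f 19 40 5
f 41 40 19
f 12 42 39
f 42 11 35
f 39 35 3
f 42 35 39
f 11 37 36
f 37 8 24
f 36 24 7
f 37 24 36
f 8 23 28
f 23 2 25
f 28 25 9
f 23 25 28
f 4 30 16
f 30 10 31
f 16 31 5
f 30 31 16
f 4 16 14
f 16 5 15
f 14 15 3
f 16 15 14
f 4 14 21
f 14 3 20
f 21 20 7
f 14 20 21
f 4 21 26
f 21 7 27
f 26 27 9
f 21 27 26
f 4 26 30
f 26 9 33
f 30 33 10
f 26 33 30
f 5 31 19
f 31 10 32
f 19 32 6
f 31 32 19
f 3 15 39
f 15 5 40
f 39 40 12
f 15 40 39
f 7 20 36
f 20 3 35
f 36 35 11
f 20 35 36
f 9 27 28
f 27 7 24
f 28 24 8
f 27 24 28
f 10 33 29
f 33 9 25
f 29 25 2
f 33 25 29
f 44 43 47
f 44 47 45
f 45 47 48
f 45 48 46
f 47 43 49
f 47 49 48
f 48 49 50
f 48 50 46
f 49 43 51
f 49 51 50
f 50 51 52
f 50 52 46
f 51 43 53
f 51 53 52
f 52 53 54
f 52 54 46
f 53 43 55
f 53 55 54
f 54 55 56
f 54 56 46
f 55 43 57
f 55 57 56
f 56 57 58
f 56 58 46
f 57 43 59
f 57 59 58
f 58 59 60
f 58 60 46
f 59 43 61
f 59 61 60
f 60 61 62
f 60 62 46
f 61 43 63
f 61 63 62
f 62 63 64
f 62 64 46
f 63 43 65
f 63 65 64
f 64 65 66
f 64 66 46
f 65 43 67
f 65 67 66
f 66 67 68
f 66 68 46
f 67 43 44
f 67 44 68
f 68 44 45
f 68 45 46
f 70 72 69
f 73 70 69
f 69 72 71
f 71 73 69
f 70 76 72
f 74 70 73
f 74 76 70
f 72 76 71
f 75 73 71
f 71 76 75
f 75 74 73
f 76 74 75



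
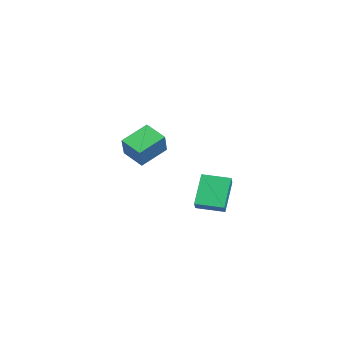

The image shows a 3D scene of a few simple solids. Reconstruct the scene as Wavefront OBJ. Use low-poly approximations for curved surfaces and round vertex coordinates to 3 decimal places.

v 3.693 -1.183 -0.953
v 2.661 -0.667 0.507
v 4.146 0.154 -1.105
v 3.114 0.67 0.354
v 4.446 -1.37 -0.354
v 3.414 -0.854 1.105
v 4.899 -0.033 -0.507
v 3.867 0.483 0.953
v -2.504 -3.745 0.356
v -3.174 -2.389 1.111
v -1.577 -2.981 -0.192
v -2.247 -1.626 0.563
v -1.593 -3.974 1.577
v -2.263 -2.619 2.332
v -0.666 -3.211 1.029
v -1.336 -1.855 1.784
f 2 4 1
f 5 2 1
f 1 4 3
f 3 5 1
f 2 8 4
f 6 2 5
f 6 8 2
f 4 8 3
f 7 5 3
f 3 8 7
f 7 6 5
f 8 6 7
f 10 12 9
f 13 10 9
f 9 12 11
f 11 13 9
f 10 16 12
f 14 10 13
f 14 16 10
f 12 16 11
f 15 13 11
f 11 16 15
f 15 14 13
f 16 14 15



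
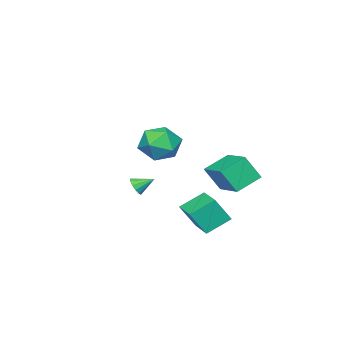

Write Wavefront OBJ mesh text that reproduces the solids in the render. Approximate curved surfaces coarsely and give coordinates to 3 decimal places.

v 2.982 4.062 3.029
v 3.915 3.834 3.712
v 3.525 2.686 1.828
v 4.458 2.458 2.511
v 3.373 2.202 2.891
v 3.038 3.052 3.633
v 4.402 3.468 1.907
v 4.067 4.318 2.649
v 4.792 3.467 3.018
v 4.156 2.685 3.626
v 3.284 3.835 1.914
v 2.648 3.053 2.522
v 0.574 3.032 -3.857
v -0.564 3.729 -3.049
v 1.502 4.415 -3.743
v 0.364 5.112 -2.935
v 1.216 2.488 -2.485
v 0.078 3.185 -1.677
v 2.144 3.871 -2.371
v 1.006 4.568 -1.563
v -2.278 2.444 -2.353
v -3.638 2.97 -1.624
v -1.278 4.25 -1.789
v -2.638 4.775 -1.06
v -1.802 1.745 -0.96
v -3.162 2.27 -0.231
v -0.802 3.55 -0.396
v -2.162 4.076 0.333
v 0.241 -1.111 -2.26
v 0.747 -0.927 -1.972
v -0.341 -0.349 -1.72
v 0.726 -0.74 -2.26
v 0.55 -0.67 -2.547
v 0.277 -0.741 -2.743
v -0.008 -0.929 -2.786
v -0.213 -1.175 -2.661
v -0.274 -1.4 -2.409
v -0.172 -1.533 -2.109
v 0.062 -1.533 -1.857
v 0.353 -1.398 -1.733
v 0.608 -1.172 -1.776
f 1 12 6
f 1 6 2
f 1 2 8
f 1 8 11
f 1 11 12
f 2 6 10
f 6 12 5
f 12 11 3
f 11 8 7
f 8 2 9
f 4 10 5
f 4 5 3
f 4 3 7
f 4 7 9
f 4 9 10
f 5 10 6
f 3 5 12
f 7 3 11
f 9 7 8
f 10 9 2
f 14 16 13
f 17 14 13
f 13 16 15
f 15 17 13
f 14 20 16
f 18 14 17
f 18 20 14
f 16 20 15
f 19 17 15
f 15 20 19
f 19 18 17
f 20 18 19
f 22 24 21
f 25 22 21
f 21 24 23
f 23 25 21
f 22 28 24
f 26 22 25
f 26 28 22
f 24 28 23
f 27 25 23
f 23 28 27
f 27 26 25
f 28 26 27
f 30 29 32
f 30 32 31
f 32 29 33
f 32 33 31
f 33 29 34
f 33 34 31
f 34 29 35
f 34 35 31
f 35 29 36
f 35 36 31
f 36 29 37
f 36 37 31
f 37 29 38
f 37 38 31
f 38 29 39
f 38 39 31
f 39 29 40
f 39 40 31
f 40 29 41
f 40 41 31
f 41 29 30
f 41 30 31



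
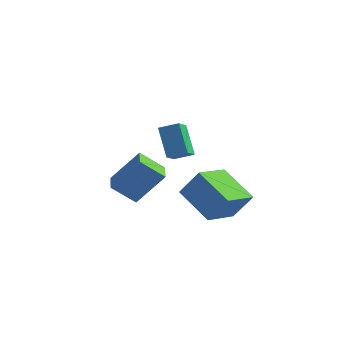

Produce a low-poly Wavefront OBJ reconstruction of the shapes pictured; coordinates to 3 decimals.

v 3.842 -0.65 0.144
v 2.054 -0.107 1.166
v 4.086 1.184 -0.405
v 2.298 1.727 0.617
v 4.682 -0.367 1.463
v 2.894 0.176 2.485
v 4.926 1.467 0.914
v 3.138 2.01 1.936
v 1.173 0.914 2.579
v 1.35 -0.012 3.127
v 0.338 1.564 3.948
v 0.515 0.639 4.496
v 2.025 1.281 2.924
v 2.202 0.356 3.472
v 1.19 1.932 4.293
v 1.367 1.006 4.841
v -1.619 2.091 -0.885
v -2.61 1.493 0.084
v -0.525 2.884 0.722
v -1.516 2.285 1.692
v -0.904 0.995 -0.832
v -1.895 0.396 0.138
v 0.19 1.787 0.776
v -0.801 1.189 1.745
f 2 4 1
f 5 2 1
f 1 4 3
f 3 5 1
f 2 8 4
f 6 2 5
f 6 8 2
f 4 8 3
f 7 5 3
f 3 8 7
f 7 6 5
f 8 6 7
f 10 12 9
f 13 10 9
f 9 12 11
f 11 13 9
f 10 16 12
f 14 10 13
f 14 16 10
f 12 16 11
f 15 13 11
f 11 16 15
f 15 14 13
f 16 14 15
f 18 20 17
f 21 18 17
f 17 20 19
f 19 21 17
f 18 24 20
f 22 18 21
f 22 24 18
f 20 24 19
f 23 21 19
f 19 24 23
f 23 22 21
f 24 22 23



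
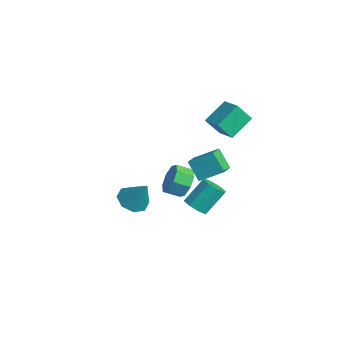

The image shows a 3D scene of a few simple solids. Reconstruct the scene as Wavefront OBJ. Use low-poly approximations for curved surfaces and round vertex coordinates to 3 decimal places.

v 3.219 -3.442 0.324
v 3.985 -3.143 -0.17
v 4.041 -3.018 1.856
v 3.497 -2.606 -0.057
v 2.846 -2.559 0.28
v 2.413 -3.029 0.642
v 2.452 -3.741 0.818
v 2.941 -4.278 0.705
v 3.592 -4.326 0.368
v 4.025 -3.855 0.006
v 2.98 0.591 -2.097
v 3.737 0.81 -2.284
v 3.697 2.068 -0.97
v 2.94 1.849 -0.783
v 3.312 1.13 -2.603
v 3.272 2.388 -1.288
v 2.692 1.134 -2.625
v 2.653 2.392 -1.31
v 2.241 0.82 -2.338
v 2.202 2.078 -1.024
v 2.223 0.372 -1.91
v 2.183 1.63 -0.596
v 2.648 0.052 -1.592
v 2.608 1.31 -0.277
v 3.267 0.048 -1.57
v 3.228 1.306 -0.255
v 3.718 0.362 -1.856
v 3.679 1.62 -0.542
v -0.692 2.678 -1.131
v 0.264 1.698 -0.495
v 0.03 3.901 -0.331
v 0.986 2.921 0.305
v 0.234 2.859 -2.245
v 1.19 1.879 -1.609
v 0.956 4.082 -1.445
v 1.912 3.102 -0.809
v -0.04 1.812 -2.608
v 0.466 1.999 -1.742
v 0.005 1.135 -1.286
v -0.5 0.948 -2.152
v -0.228 2.356 -1.766
v -0.689 1.492 -1.31
v -0.812 2.395 -2.283
v -1.272 1.53 -1.828
v -0.943 2.091 -2.991
v -1.403 1.227 -2.535
v -0.545 1.625 -3.474
v -1.006 0.761 -3.018
v 0.149 1.268 -3.45
v -0.312 0.404 -2.994
v 0.732 1.23 -2.932
v 0.272 0.365 -2.477
v 0.863 1.533 -2.225
v 0.403 0.669 -1.769
v 0.395 2.725 2.758
v 0.083 4.192 3.66
v 0.732 3.483 1.643
v 0.42 4.95 2.544
v 1.72 2.75 3.176
v 1.408 4.217 4.077
v 2.057 3.508 2.06
v 1.745 4.975 2.962
f 2 1 4
f 2 4 3
f 4 1 5
f 4 5 3
f 5 1 6
f 5 6 3
f 6 1 7
f 6 7 3
f 7 1 8
f 7 8 3
f 8 1 9
f 8 9 3
f 9 1 10
f 9 10 3
f 10 1 2
f 10 2 3
f 12 11 15
f 12 15 13
f 13 15 16
f 13 16 14
f 15 11 17
f 15 17 16
f 16 17 18
f 16 18 14
f 17 11 19
f 17 19 18
f 18 19 20
f 18 20 14
f 19 11 21
f 19 21 20
f 20 21 22
f 20 22 14
f 21 11 23
f 21 23 22
f 22 23 24
f 22 24 14
f 23 11 25
f 23 25 24
f 24 25 26
f 24 26 14
f 25 11 27
f 25 27 26
f 26 27 28
f 26 28 14
f 27 11 12
f 27 12 28
f 28 12 13
f 28 13 14
f 30 32 29
f 33 30 29
f 29 32 31
f 31 33 29
f 30 36 32
f 34 30 33
f 34 36 30
f 32 36 31
f 35 33 31
f 31 36 35
f 35 34 33
f 36 34 35
f 38 37 41
f 38 41 39
f 39 41 42
f 39 42 40
f 41 37 43
f 41 43 42
f 42 43 44
f 42 44 40
f 43 37 45
f 43 45 44
f 44 45 46
f 44 46 40
f 45 37 47
f 45 47 46
f 46 47 48
f 46 48 40
f 47 37 49
f 47 49 48
f 48 49 50
f 48 50 40
f 49 37 51
f 49 51 50
f 50 51 52
f 50 52 40
f 51 37 53
f 51 53 52
f 52 53 54
f 52 54 40
f 53 37 38
f 53 38 54
f 54 38 39
f 54 39 40
f 56 58 55
f 59 56 55
f 55 58 57
f 57 59 55
f 56 62 58
f 60 56 59
f 60 62 56
f 58 62 57
f 61 59 57
f 57 62 61
f 61 60 59
f 62 60 61



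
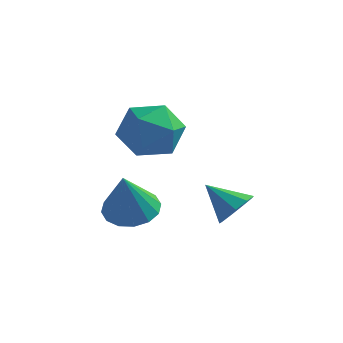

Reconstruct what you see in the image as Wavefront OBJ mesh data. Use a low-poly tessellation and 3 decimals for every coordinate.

v 4.365 -0.544 -0.576
v 4.804 -0.239 -0.021
v 3.255 -0.456 0.256
v 4.607 0.143 -0.325
v 4.296 0.204 -0.746
v 4.018 -0.085 -1.088
v 3.903 -0.589 -1.189
v 4.003 -1.071 -1.004
v 4.274 -1.307 -0.618
v 4.587 -1.185 -0.212
v 4.796 -0.764 0.023
v 1.177 -1.555 3.728
v 1.76 -0.666 3.247
v 2.18 -2.774 2.693
v 2.763 -1.885 2.212
v 2.926 -2.149 3.337
v 2.306 -1.395 3.977
v 1.634 -2.045 1.963
v 1.014 -1.291 2.603
v 2.043 -0.969 2.156
v 2.841 -1.033 3.005
v 1.099 -2.407 2.935
v 1.897 -2.471 3.784
v 1.51 -2.198 -0.305
v 2.332 -1.766 -0.159
v 1.59 -2.922 1.385
v 1.995 -1.45 -0.008
v 1.528 -1.334 0.064
v 1.056 -1.45 0.037
v 0.706 -1.766 -0.082
v 0.571 -2.198 -0.261
v 0.688 -2.63 -0.451
v 1.025 -2.947 -0.602
v 1.492 -3.063 -0.674
v 1.964 -2.947 -0.647
v 2.314 -2.631 -0.528
v 2.449 -2.198 -0.349
f 2 1 4
f 2 4 3
f 4 1 5
f 4 5 3
f 5 1 6
f 5 6 3
f 6 1 7
f 6 7 3
f 7 1 8
f 7 8 3
f 8 1 9
f 8 9 3
f 9 1 10
f 9 10 3
f 10 1 11
f 10 11 3
f 11 1 2
f 11 2 3
f 12 23 17
f 12 17 13
f 12 13 19
f 12 19 22
f 12 22 23
f 13 17 21
f 17 23 16
f 23 22 14
f 22 19 18
f 19 13 20
f 15 21 16
f 15 16 14
f 15 14 18
f 15 18 20
f 15 20 21
f 16 21 17
f 14 16 23
f 18 14 22
f 20 18 19
f 21 20 13
f 25 24 27
f 25 27 26
f 27 24 28
f 27 28 26
f 28 24 29
f 28 29 26
f 29 24 30
f 29 30 26
f 30 24 31
f 30 31 26
f 31 24 32
f 31 32 26
f 32 24 33
f 32 33 26
f 33 24 34
f 33 34 26
f 34 24 35
f 34 35 26
f 35 24 36
f 35 36 26
f 36 24 37
f 36 37 26
f 37 24 25
f 37 25 26



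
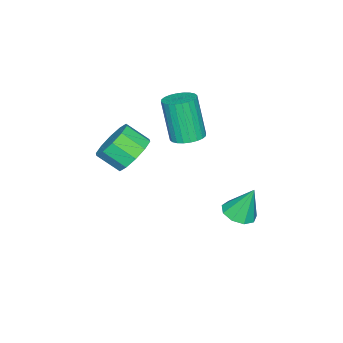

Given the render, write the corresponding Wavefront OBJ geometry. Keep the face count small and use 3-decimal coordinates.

v -0.67 -1.75 0.074
v 0.174 -1.911 -0.399
v 0.393 -2.851 0.314
v -0.45 -2.69 0.786
v 0.286 -1.535 0.063
v 0.506 -2.475 0.775
v 0.034 -1.241 0.528
v 0.253 -2.182 1.241
v -0.487 -1.142 0.82
v -0.268 -2.082 1.533
v -1.078 -1.274 0.827
v -0.859 -2.214 1.54
v -1.513 -1.589 0.546
v -1.294 -2.529 1.259
v -1.626 -1.965 0.085
v -1.406 -2.905 0.797
v -1.373 -2.258 -0.381
v -1.154 -3.199 0.332
v -0.852 -2.358 -0.673
v -0.633 -3.298 0.04
v -0.261 -2.226 -0.68
v -0.042 -3.166 0.033
v -2.769 -0.541 0.27
v -2.219 -0.092 0.476
v -2.48 -0.67 2.436
v -3.031 -1.119 2.23
v -2.446 0.085 0.498
v -2.707 -0.494 2.458
v -2.723 0.166 0.485
v -2.984 -0.413 2.445
v -3.007 0.139 0.439
v -3.268 -0.439 2.399
v -3.255 0.009 0.368
v -3.516 -0.569 2.328
v -3.428 -0.204 0.282
v -3.69 -0.783 2.241
v -3.502 -0.469 0.194
v -3.763 -1.048 2.153
v -3.464 -0.745 0.117
v -3.725 -1.324 2.077
v -3.32 -0.99 0.064
v -3.581 -1.568 2.024
v -3.093 -1.166 0.042
v -3.354 -1.745 2.002
v -2.816 -1.247 0.055
v -3.077 -1.826 2.015
v -2.532 -1.221 0.101
v -2.793 -1.799 2.061
v -2.284 -1.091 0.172
v -2.545 -1.669 2.132
v -2.11 -0.877 0.259
v -2.372 -1.456 2.218
v -2.037 -0.612 0.347
v -2.298 -1.191 2.306
v -2.075 -0.336 0.423
v -2.336 -0.915 2.383
v -3.287 1.574 -3.953
v -2.737 2.114 -4.069
v -3.513 2.126 -2.447
v -3.214 2.306 -4.211
v -3.725 2.156 -4.232
v -4.032 1.733 -4.123
v -3.99 1.236 -3.934
v -3.619 0.896 -3.754
v -3.093 0.874 -3.667
v -2.658 1.179 -3.714
v -2.517 1.669 -3.873
f 2 1 5
f 2 5 3
f 3 5 6
f 3 6 4
f 5 1 7
f 5 7 6
f 6 7 8
f 6 8 4
f 7 1 9
f 7 9 8
f 8 9 10
f 8 10 4
f 9 1 11
f 9 11 10
f 10 11 12
f 10 12 4
f 11 1 13
f 11 13 12
f 12 13 14
f 12 14 4
f 13 1 15
f 13 15 14
f 14 15 16
f 14 16 4
f 15 1 17
f 15 17 16
f 16 17 18
f 16 18 4
f 17 1 19
f 17 19 18
f 18 19 20
f 18 20 4
f 19 1 21
f 19 21 20
f 20 21 22
f 20 22 4
f 21 1 2
f 21 2 22
f 22 2 3
f 22 3 4
f 24 23 27
f 24 27 25
f 25 27 28
f 25 28 26
f 27 23 29
f 27 29 28
f 28 29 30
f 28 30 26
f 29 23 31
f 29 31 30
f 30 31 32
f 30 32 26
f 31 23 33
f 31 33 32
f 32 33 34
f 32 34 26
f 33 23 35
f 33 35 34
f 34 35 36
f 34 36 26
f 35 23 37
f 35 37 36
f 36 37 38
f 36 38 26
f 37 23 39
f 37 39 38
f 38 39 40
f 38 40 26
f 39 23 41
f 39 41 40
f 40 41 42
f 40 42 26
f 41 23 43
f 41 43 42
f 42 43 44
f 42 44 26
f 43 23 45
f 43 45 44
f 44 45 46
f 44 46 26
f 45 23 47
f 45 47 46
f 46 47 48
f 46 48 26
f 47 23 49
f 47 49 48
f 48 49 50
f 48 50 26
f 49 23 51
f 49 51 50
f 50 51 52
f 50 52 26
f 51 23 53
f 51 53 52
f 52 53 54
f 52 54 26
f 53 23 55
f 53 55 54
f 54 55 56
f 54 56 26
f 55 23 24
f 55 24 56
f 56 24 25
f 56 25 26
f 58 57 60
f 58 60 59
f 60 57 61
f 60 61 59
f 61 57 62
f 61 62 59
f 62 57 63
f 62 63 59
f 63 57 64
f 63 64 59
f 64 57 65
f 64 65 59
f 65 57 66
f 65 66 59
f 66 57 67
f 66 67 59
f 67 57 58
f 67 58 59



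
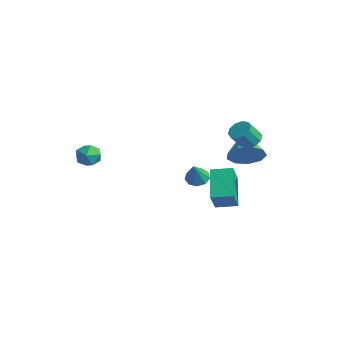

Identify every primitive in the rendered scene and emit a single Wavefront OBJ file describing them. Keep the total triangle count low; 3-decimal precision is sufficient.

v 1.762 1.109 -1.552
v 2.379 1.188 -1.773
v 2.258 0.551 -0.368
v 2.248 1.555 -1.545
v 1.89 1.714 -1.321
v 1.472 1.589 -1.205
v 1.19 1.24 -1.251
v 1.175 0.829 -1.439
v 1.436 0.549 -1.679
v 1.849 0.532 -1.86
v 2.221 0.784 -1.897
v -2.156 -2.908 -0.581
v -1.735 -2.625 0.023
v -1.525 -4.015 -0.503
v -1.104 -3.732 0.101
v -1.873 -3.883 0.192
v -2.263 -3.199 0.144
v -0.997 -3.441 -0.624
v -1.387 -2.757 -0.672
v -1.019 -2.955 -0.003
v -1.56 -3.228 0.501
v -1.7 -3.412 -0.981
v -2.241 -3.685 -0.477
v 2.96 3.288 -0.049
v 3.511 3.217 0.83
v 1.62 3.992 0.849
v 3.632 3.845 0.518
v 3.438 4.212 -0.06
v 3.02 4.147 -0.632
v 2.575 3.68 -0.932
v 2.31 3.03 -0.818
v 2.349 2.5 -0.344
v 2.674 2.34 0.268
v 3.133 2.623 0.732
v 1.07 2.661 -4.582
v -0.371 3.569 -3.424
v 1.817 3.607 -4.394
v 0.376 4.515 -3.235
v 1.604 2.005 -3.405
v 0.163 2.913 -2.246
v 2.351 2.951 -3.216
v 0.91 3.859 -2.058
v 3.801 2.958 1.565
v 4.193 2.54 1.238
v 4.192 1.843 2.128
v 3.799 2.262 2.455
v 4.43 2.802 1.444
v 4.429 2.105 2.333
v 4.427 3.123 1.695
v 4.425 2.426 2.585
v 4.184 3.381 1.897
v 4.183 2.684 2.787
v 3.795 3.478 1.972
v 3.794 2.781 2.862
v 3.408 3.377 1.892
v 3.407 2.68 2.782
v 3.171 3.115 1.687
v 3.17 2.418 2.576
v 3.175 2.794 1.435
v 3.173 2.097 2.325
v 3.417 2.536 1.233
v 3.416 1.839 2.123
v 3.806 2.439 1.158
v 3.805 1.742 2.048
f 2 1 4
f 2 4 3
f 4 1 5
f 4 5 3
f 5 1 6
f 5 6 3
f 6 1 7
f 6 7 3
f 7 1 8
f 7 8 3
f 8 1 9
f 8 9 3
f 9 1 10
f 9 10 3
f 10 1 11
f 10 11 3
f 11 1 2
f 11 2 3
f 12 23 17
f 12 17 13
f 12 13 19
f 12 19 22
f 12 22 23
f 13 17 21
f 17 23 16
f 23 22 14
f 22 19 18
f 19 13 20
f 15 21 16
f 15 16 14
f 15 14 18
f 15 18 20
f 15 20 21
f 16 21 17
f 14 16 23
f 18 14 22
f 20 18 19
f 21 20 13
f 25 24 27
f 25 27 26
f 27 24 28
f 27 28 26
f 28 24 29
f 28 29 26
f 29 24 30
f 29 30 26
f 30 24 31
f 30 31 26
f 31 24 32
f 31 32 26
f 32 24 33
f 32 33 26
f 33 24 34
f 33 34 26
f 34 24 25
f 34 25 26
f 36 38 35
f 39 36 35
f 35 38 37
f 37 39 35
f 36 42 38
f 40 36 39
f 40 42 36
f 38 42 37
f 41 39 37
f 37 42 41
f 41 40 39
f 42 40 41
f 44 43 47
f 44 47 45
f 45 47 48
f 45 48 46
f 47 43 49
f 47 49 48
f 48 49 50
f 48 50 46
f 49 43 51
f 49 51 50
f 50 51 52
f 50 52 46
f 51 43 53
f 51 53 52
f 52 53 54
f 52 54 46
f 53 43 55
f 53 55 54
f 54 55 56
f 54 56 46
f 55 43 57
f 55 57 56
f 56 57 58
f 56 58 46
f 57 43 59
f 57 59 58
f 58 59 60
f 58 60 46
f 59 43 61
f 59 61 60
f 60 61 62
f 60 62 46
f 61 43 63
f 61 63 62
f 62 63 64
f 62 64 46
f 63 43 44
f 63 44 64
f 64 44 45
f 64 45 46



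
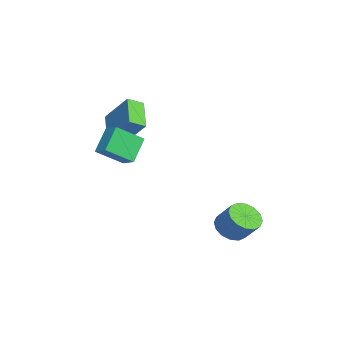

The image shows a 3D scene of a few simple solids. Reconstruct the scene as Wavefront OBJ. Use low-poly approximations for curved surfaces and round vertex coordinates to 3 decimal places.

v -2.979 -3.084 3.503
v -2.035 -2.011 5
v -3.264 -2.28 3.107
v -2.32 -1.207 4.604
v -1.44 -3.033 2.496
v -0.496 -1.96 3.993
v -1.725 -2.229 2.1
v -0.781 -1.156 3.597
v 2.321 -3.636 3.101
v 1.424 -3.11 4.237
v 1.915 -2.321 2.172
v 1.018 -1.796 3.308
v 3.042 -3.164 3.452
v 2.145 -2.639 4.588
v 2.636 -1.85 2.523
v 1.739 -1.324 3.659
v 3.271 2.626 -1.548
v 3.866 2.958 -2.151
v 4.524 3.587 -1.154
v 3.929 3.254 -0.552
v 3.523 3.28 -2.128
v 4.182 3.909 -1.131
v 3.113 3.427 -1.95
v 3.771 4.056 -0.953
v 2.745 3.359 -1.664
v 3.403 3.988 -0.667
v 2.518 3.095 -1.347
v 3.176 3.724 -0.35
v 2.492 2.705 -1.084
v 3.151 3.334 -0.087
v 2.676 2.293 -0.946
v 3.334 2.922 0.051
v 3.018 1.971 -0.969
v 3.677 2.6 0.028
v 3.429 1.824 -1.147
v 4.087 2.453 -0.15
v 3.797 1.892 -1.433
v 4.455 2.521 -0.436
v 4.024 2.156 -1.75
v 4.682 2.785 -0.753
v 4.049 2.546 -2.013
v 4.708 3.175 -1.016
f 2 4 1
f 5 2 1
f 1 4 3
f 3 5 1
f 2 8 4
f 6 2 5
f 6 8 2
f 4 8 3
f 7 5 3
f 3 8 7
f 7 6 5
f 8 6 7
f 10 12 9
f 13 10 9
f 9 12 11
f 11 13 9
f 10 16 12
f 14 10 13
f 14 16 10
f 12 16 11
f 15 13 11
f 11 16 15
f 15 14 13
f 16 14 15
f 18 17 21
f 18 21 19
f 19 21 22
f 19 22 20
f 21 17 23
f 21 23 22
f 22 23 24
f 22 24 20
f 23 17 25
f 23 25 24
f 24 25 26
f 24 26 20
f 25 17 27
f 25 27 26
f 26 27 28
f 26 28 20
f 27 17 29
f 27 29 28
f 28 29 30
f 28 30 20
f 29 17 31
f 29 31 30
f 30 31 32
f 30 32 20
f 31 17 33
f 31 33 32
f 32 33 34
f 32 34 20
f 33 17 35
f 33 35 34
f 34 35 36
f 34 36 20
f 35 17 37
f 35 37 36
f 36 37 38
f 36 38 20
f 37 17 39
f 37 39 38
f 38 39 40
f 38 40 20
f 39 17 41
f 39 41 40
f 40 41 42
f 40 42 20
f 41 17 18
f 41 18 42
f 42 18 19
f 42 19 20



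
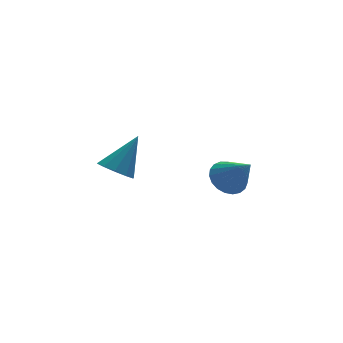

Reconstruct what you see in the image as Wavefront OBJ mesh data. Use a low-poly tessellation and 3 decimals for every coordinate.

v -3.709 1.864 1.003
v -3.048 2.155 0.433
v -2.471 2.296 2.657
v -3.377 2.6 0.563
v -3.832 2.765 0.861
v -4.24 2.585 1.213
v -4.446 2.131 1.486
v -4.37 1.574 1.574
v -4.041 1.128 1.444
v -3.586 0.964 1.146
v -3.178 1.143 0.793
v -2.972 1.598 0.521
v 1.939 2.503 -1.125
v 2.562 2.043 -1.742
v 2.421 1.237 0.305
v 2.805 2.328 -1.572
v 2.899 2.644 -1.324
v 2.826 2.935 -1.042
v 2.6 3.151 -0.774
v 2.26 3.255 -0.567
v 1.865 3.23 -0.457
v 1.482 3.078 -0.462
v 1.178 2.828 -0.581
v 1.006 2.521 -0.795
v 0.995 2.211 -1.066
v 1.147 1.952 -1.347
v 1.437 1.788 -1.589
v 1.813 1.747 -1.752
v 2.211 1.838 -1.806
f 2 1 4
f 2 4 3
f 4 1 5
f 4 5 3
f 5 1 6
f 5 6 3
f 6 1 7
f 6 7 3
f 7 1 8
f 7 8 3
f 8 1 9
f 8 9 3
f 9 1 10
f 9 10 3
f 10 1 11
f 10 11 3
f 11 1 12
f 11 12 3
f 12 1 2
f 12 2 3
f 14 13 16
f 14 16 15
f 16 13 17
f 16 17 15
f 17 13 18
f 17 18 15
f 18 13 19
f 18 19 15
f 19 13 20
f 19 20 15
f 20 13 21
f 20 21 15
f 21 13 22
f 21 22 15
f 22 13 23
f 22 23 15
f 23 13 24
f 23 24 15
f 24 13 25
f 24 25 15
f 25 13 26
f 25 26 15
f 26 13 27
f 26 27 15
f 27 13 28
f 27 28 15
f 28 13 29
f 28 29 15
f 29 13 14
f 29 14 15



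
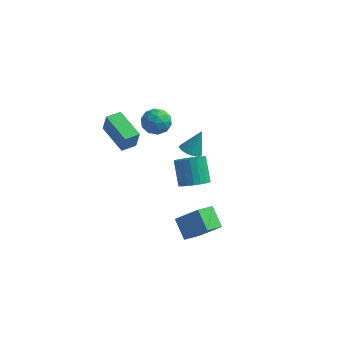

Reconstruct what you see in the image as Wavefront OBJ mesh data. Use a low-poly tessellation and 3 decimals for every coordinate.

v 2.107 -3.854 -2.604
v 1.572 -4.891 -2.128
v 1.266 -3.02 -1.734
v 0.731 -4.057 -1.258
v 3.489 -3.923 -1.202
v 2.954 -4.96 -0.726
v 2.648 -3.089 -0.332
v 2.113 -4.126 0.144
v -1.72 1.617 2.883
v -1.44 1.134 2.093
v -2.78 0.506 3.187
v -2.5 0.023 2.397
v -1.908 0.088 3.159
v -1.253 0.774 2.971
v -2.967 0.866 2.309
v -2.312 1.552 2.121
v -2.211 0.67 1.738
v -1.557 0.189 2.263
v -2.663 1.451 3.017
v -2.009 0.97 3.542
v -1.487 1.473 2.462
v -2.733 0.167 2.818
v -2.385 0.205 3.266
v -2.221 -0.079 2.802
v -1.377 1.261 2.978
v -1.212 0.978 2.513
v -1.488 0.363 3.14
v -3.008 0.662 2.767
v -2.843 0.379 2.302
v -1.999 1.719 2.478
v -1.835 1.435 2.014
v -2.732 1.277 2.14
v -1.776 0.916 1.788
v -2.399 0.263 1.967
v -2.673 0.759 1.915
v -2.288 1.162 1.805
v -1.391 0.634 2.097
v -2.014 -0.019 2.276
v -1.666 0.019 2.724
v -1.281 0.422 2.613
v -1.844 0.361 1.888
v -2.206 1.659 3.004
v -2.829 1.006 3.183
v -2.939 1.218 2.667
v -2.554 1.621 2.556
v -1.821 1.377 3.313
v -2.444 0.724 3.492
v -1.932 0.478 3.475
v -1.547 0.881 3.365
v -2.376 1.279 3.392
v -0.317 2.601 -4.502
v 0.555 3.066 -4.438
v -0.091 4.084 -3.034
v -0.963 3.619 -3.098
v 0.35 3.304 -4.704
v -0.296 4.322 -3.3
v 0.03 3.421 -4.936
v -0.616 4.438 -3.532
v -0.349 3.395 -5.092
v -0.996 4.413 -3.689
v -0.724 3.233 -5.147
v -1.37 4.25 -3.743
v -1.028 2.961 -5.09
v -1.674 3.978 -3.686
v -1.209 2.627 -4.931
v -1.855 3.644 -3.527
v -1.236 2.289 -4.698
v -1.882 3.306 -3.295
v -1.104 2.004 -4.431
v -1.75 3.022 -3.028
v -0.836 1.823 -4.177
v -1.482 2.841 -2.773
v -0.478 1.777 -3.978
v -1.124 2.794 -2.575
v -0.092 1.873 -3.87
v -0.739 2.89 -2.467
v 0.254 2.095 -3.872
v -0.392 3.112 -2.468
v 0.502 2.404 -3.982
v -0.144 3.422 -2.578
v 0.608 2.748 -4.182
v -0.038 3.765 -2.778
v -0.529 2.45 -1.105
v 0.131 2.099 -1.172
v -0.031 3.11 0.345
v 0.187 2.37 -1.315
v 0.119 2.656 -1.422
v -0.06 2.905 -1.474
v -0.321 3.076 -1.462
v -0.618 3.139 -1.389
v -0.899 3.082 -1.266
v -1.116 2.916 -1.116
v -1.232 2.67 -0.964
v -1.226 2.385 -0.837
v -1.1 2.112 -0.756
v -0.875 1.897 -0.735
v -0.59 1.778 -0.779
v -0.295 1.775 -0.879
v -0.04 1.888 -1.018
v -4.513 -1.607 3.401
v -4.223 -1.748 4.671
v -3.929 -0.822 3.354
v -3.639 -0.963 4.624
v -2.901 -2.837 2.896
v -2.611 -2.978 4.166
v -2.317 -2.052 2.849
v -2.027 -2.193 4.119
f 2 4 1
f 5 2 1
f 1 4 3
f 3 5 1
f 2 8 4
f 6 2 5
f 6 8 2
f 4 8 3
f 7 5 3
f 3 8 7
f 7 6 5
f 8 6 7
f 9 46 25
f 46 20 49
f 25 49 14
f 46 49 25
f 9 25 21
f 25 14 26
f 21 26 10
f 25 26 21
f 9 21 30
f 21 10 31
f 30 31 16
f 21 31 30
f 9 30 42
f 30 16 45
f 42 45 19
f 30 45 42
f 9 42 46
f 42 19 50
f 46 50 20
f 42 50 46
f 10 26 37
f 26 14 40
f 37 40 18
f 26 40 37
f 14 49 27
f 49 20 48
f 27 48 13
f 49 48 27
f 20 50 47
f 50 19 43
f 47 43 11
f 50 43 47
f 19 45 44
f 45 16 32
f 44 32 15
f 45 32 44
f 16 31 36
f 31 10 33
f 36 33 17
f 31 33 36
f 12 38 24
f 38 18 39
f 24 39 13
f 38 39 24
f 12 24 22
f 24 13 23
f 22 23 11
f 24 23 22
f 12 22 29
f 22 11 28
f 29 28 15
f 22 28 29
f 12 29 34
f 29 15 35
f 34 35 17
f 29 35 34
f 12 34 38
f 34 17 41
f 38 41 18
f 34 41 38
f 13 39 27
f 39 18 40
f 27 40 14
f 39 40 27
f 11 23 47
f 23 13 48
f 47 48 20
f 23 48 47
f 15 28 44
f 28 11 43
f 44 43 19
f 28 43 44
f 17 35 36
f 35 15 32
f 36 32 16
f 35 32 36
f 18 41 37
f 41 17 33
f 37 33 10
f 41 33 37
f 52 51 55
f 52 55 53
f 53 55 56
f 53 56 54
f 55 51 57
f 55 57 56
f 56 57 58
f 56 58 54
f 57 51 59
f 57 59 58
f 58 59 60
f 58 60 54
f 59 51 61
f 59 61 60
f 60 61 62
f 60 62 54
f 61 51 63
f 61 63 62
f 62 63 64
f 62 64 54
f 63 51 65
f 63 65 64
f 64 65 66
f 64 66 54
f 65 51 67
f 65 67 66
f 66 67 68
f 66 68 54
f 67 51 69
f 67 69 68
f 68 69 70
f 68 70 54
f 69 51 71
f 69 71 70
f 70 71 72
f 70 72 54
f 71 51 73
f 71 73 72
f 72 73 74
f 72 74 54
f 73 51 75
f 73 75 74
f 74 75 76
f 74 76 54
f 75 51 77
f 75 77 76
f 76 77 78
f 76 78 54
f 77 51 79
f 77 79 78
f 78 79 80
f 78 80 54
f 79 51 81
f 79 81 80
f 80 81 82
f 80 82 54
f 81 51 52
f 81 52 82
f 82 52 53
f 82 53 54
f 84 83 86
f 84 86 85
f 86 83 87
f 86 87 85
f 87 83 88
f 87 88 85
f 88 83 89
f 88 89 85
f 89 83 90
f 89 90 85
f 90 83 91
f 90 91 85
f 91 83 92
f 91 92 85
f 92 83 93
f 92 93 85
f 93 83 94
f 93 94 85
f 94 83 95
f 94 95 85
f 95 83 96
f 95 96 85
f 96 83 97
f 96 97 85
f 97 83 98
f 97 98 85
f 98 83 99
f 98 99 85
f 99 83 84
f 99 84 85
f 101 103 100
f 104 101 100
f 100 103 102
f 102 104 100
f 101 107 103
f 105 101 104
f 105 107 101
f 103 107 102
f 106 104 102
f 102 107 106
f 106 105 104
f 107 105 106



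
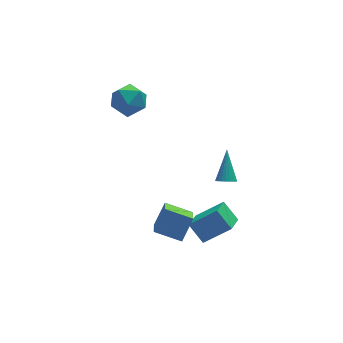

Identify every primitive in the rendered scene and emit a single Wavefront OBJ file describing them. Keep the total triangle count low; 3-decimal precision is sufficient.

v 0.493 -4.093 -2.728
v -0.894 -3.319 -2.181
v 0.907 -2.695 -3.658
v -0.48 -1.92 -3.112
v 1.32 -3.5 -1.468
v -0.067 -2.725 -0.922
v 1.734 -2.101 -2.399
v 0.347 -1.327 -1.852
v -1.114 4.167 3.667
v -0.064 4.156 4.246
v -0.716 2.424 2.914
v 0.334 2.413 3.493
v -0.691 2.326 4.109
v -0.937 3.403 4.574
v 0.157 3.177 2.586
v -0.089 4.254 3.051
v 0.721 3.544 3.578
v 0.197 3.019 4.519
v -0.977 3.561 2.641
v -1.501 3.036 3.582
v 1.996 -3.243 -4.236
v 3.536 -3.607 -3.012
v 1.423 -2.35 -3.248
v 2.962 -2.714 -2.025
v 2.818 -1.986 -4.895
v 4.357 -2.35 -3.672
v 2.244 -1.093 -3.908
v 3.784 -1.457 -2.684
v 3.721 -1.983 -0.177
v 4.309 -2.013 -0.337
v 4.199 -0.617 1.317
v 4.232 -1.835 -0.476
v 4.078 -1.68 -0.568
v 3.869 -1.57 -0.601
v 3.638 -1.524 -0.57
v 3.419 -1.547 -0.479
v 3.246 -1.637 -0.342
v 3.146 -1.78 -0.179
v 3.134 -1.953 -0.017
v 3.21 -2.131 0.121
v 3.365 -2.286 0.214
v 3.574 -2.396 0.247
v 3.805 -2.442 0.216
v 4.024 -2.419 0.125
v 4.196 -2.329 -0.013
v 4.296 -2.186 -0.175
f 2 4 1
f 5 2 1
f 1 4 3
f 3 5 1
f 2 8 4
f 6 2 5
f 6 8 2
f 4 8 3
f 7 5 3
f 3 8 7
f 7 6 5
f 8 6 7
f 9 20 14
f 9 14 10
f 9 10 16
f 9 16 19
f 9 19 20
f 10 14 18
f 14 20 13
f 20 19 11
f 19 16 15
f 16 10 17
f 12 18 13
f 12 13 11
f 12 11 15
f 12 15 17
f 12 17 18
f 13 18 14
f 11 13 20
f 15 11 19
f 17 15 16
f 18 17 10
f 22 24 21
f 25 22 21
f 21 24 23
f 23 25 21
f 22 28 24
f 26 22 25
f 26 28 22
f 24 28 23
f 27 25 23
f 23 28 27
f 27 26 25
f 28 26 27
f 30 29 32
f 30 32 31
f 32 29 33
f 32 33 31
f 33 29 34
f 33 34 31
f 34 29 35
f 34 35 31
f 35 29 36
f 35 36 31
f 36 29 37
f 36 37 31
f 37 29 38
f 37 38 31
f 38 29 39
f 38 39 31
f 39 29 40
f 39 40 31
f 40 29 41
f 40 41 31
f 41 29 42
f 41 42 31
f 42 29 43
f 42 43 31
f 43 29 44
f 43 44 31
f 44 29 45
f 44 45 31
f 45 29 46
f 45 46 31
f 46 29 30
f 46 30 31

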